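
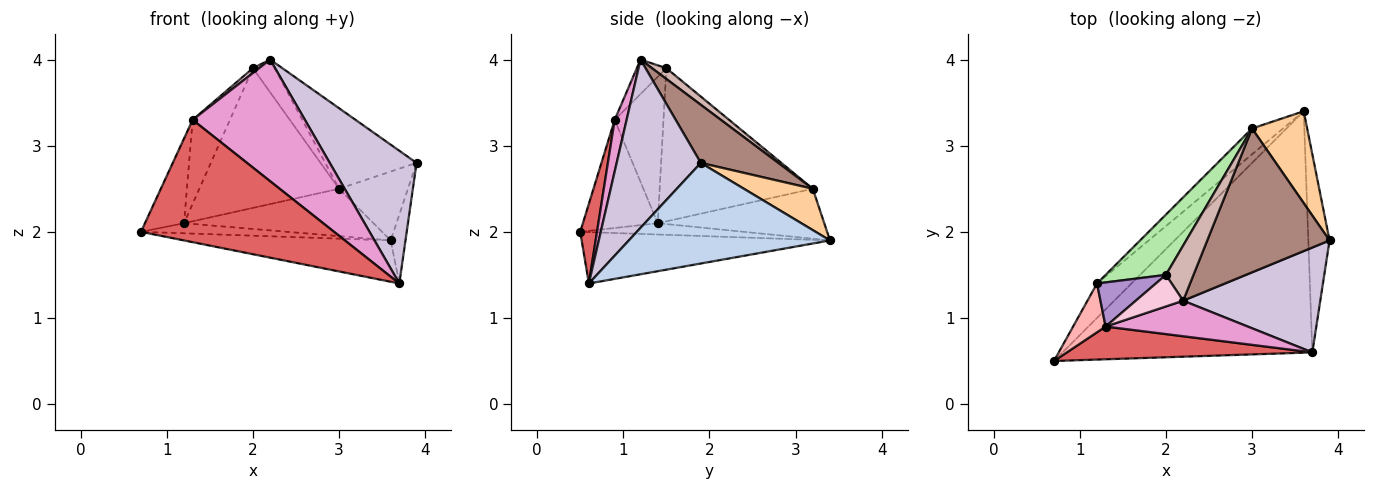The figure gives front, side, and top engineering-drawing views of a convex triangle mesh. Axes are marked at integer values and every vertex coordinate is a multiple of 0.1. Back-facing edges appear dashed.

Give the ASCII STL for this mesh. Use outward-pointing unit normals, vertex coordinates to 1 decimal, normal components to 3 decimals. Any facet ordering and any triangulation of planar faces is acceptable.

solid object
 facet normal -0.199 0.165 -0.966
  outer loop
   vertex 3.7 0.6 1.4
   vertex 0.7 0.5 2.0
   vertex 3.6 3.4 1.9
  endloop
 endfacet
 facet normal 0.976 0.072 -0.206
  outer loop
   vertex 3.7 0.6 1.4
   vertex 3.6 3.4 1.9
   vertex 3.9 1.9 2.8
  endloop
 endfacet
 facet normal -0.300 0.268 -0.915
  outer loop
   vertex 1.2 1.4 2.1
   vertex 3.6 3.4 1.9
   vertex 0.7 0.5 2.0
  endloop
 endfacet
 facet normal 0.514 0.514 0.686
  outer loop
   vertex 3.0 3.2 2.5
   vertex 3.9 1.9 2.8
   vertex 3.6 3.4 1.9
  endloop
 endfacet
 facet normal -0.611 0.695 -0.379
  outer loop
   vertex 3.0 3.2 2.5
   vertex 3.6 3.4 1.9
   vertex 1.2 1.4 2.1
  endloop
 endfacet
 facet normal -0.709 0.647 0.279
  outer loop
   vertex 3.0 3.2 2.5
   vertex 1.2 1.4 2.1
   vertex 2.0 1.5 3.9
  endloop
 endfacet
 facet normal 0.084 -0.963 0.258
  outer loop
   vertex 1.3 0.9 3.3
   vertex 0.7 0.5 2.0
   vertex 3.7 0.6 1.4
  endloop
 endfacet
 facet normal -0.857 0.447 0.258
  outer loop
   vertex 1.3 0.9 3.3
   vertex 1.2 1.4 2.1
   vertex 0.7 0.5 2.0
  endloop
 endfacet
 facet normal -0.757 0.579 0.304
  outer loop
   vertex 1.3 0.9 3.3
   vertex 2.0 1.5 3.9
   vertex 1.2 1.4 2.1
  endloop
 endfacet
 facet normal 0.605 -0.625 0.493
  outer loop
   vertex 2.2 1.2 4.0
   vertex 3.7 0.6 1.4
   vertex 3.9 1.9 2.8
  endloop
 endfacet
 facet normal 0.383 0.451 0.806
  outer loop
   vertex 2.2 1.2 4.0
   vertex 3.9 1.9 2.8
   vertex 3.0 3.2 2.5
  endloop
 endfacet
 facet normal 0.318 0.484 0.815
  outer loop
   vertex 2.2 1.2 4.0
   vertex 3.0 3.2 2.5
   vertex 2.0 1.5 3.9
  endloop
 endfacet
 facet normal 0.101 -0.955 0.279
  outer loop
   vertex 2.2 1.2 4.0
   vertex 1.3 0.9 3.3
   vertex 3.7 0.6 1.4
  endloop
 endfacet
 facet normal -0.584 -0.122 0.803
  outer loop
   vertex 2.2 1.2 4.0
   vertex 2.0 1.5 3.9
   vertex 1.3 0.9 3.3
  endloop
 endfacet
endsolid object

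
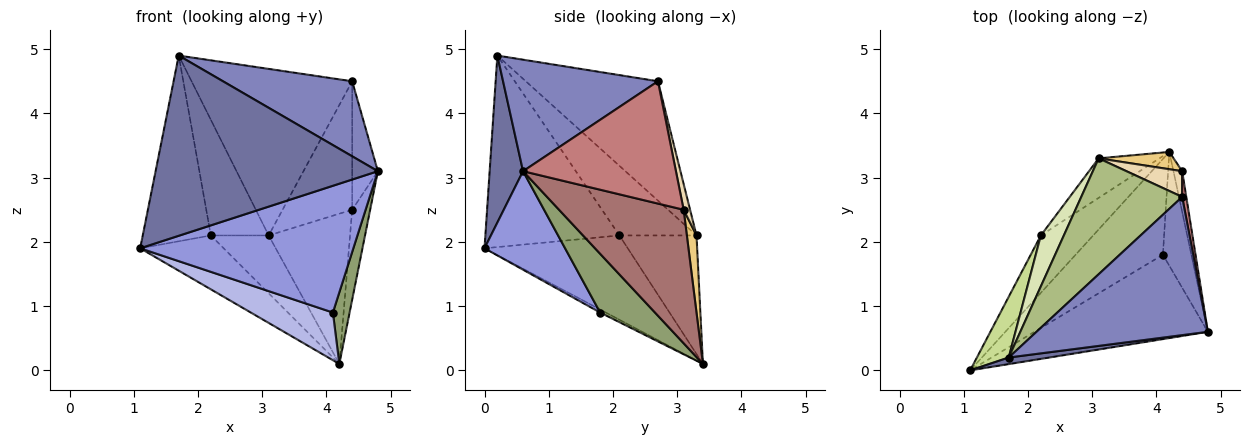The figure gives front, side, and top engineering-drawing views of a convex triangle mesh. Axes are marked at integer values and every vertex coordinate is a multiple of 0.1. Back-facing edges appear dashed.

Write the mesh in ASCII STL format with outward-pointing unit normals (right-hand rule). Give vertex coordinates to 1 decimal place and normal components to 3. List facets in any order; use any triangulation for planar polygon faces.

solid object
 facet normal 0.149 -0.988 0.036
  outer loop
   vertex 1.7 0.2 4.9
   vertex 1.1 0.0 1.9
   vertex 4.8 0.6 3.1
  endloop
 endfacet
 facet normal 0.496 -0.414 0.763
  outer loop
   vertex 4.4 2.7 4.5
   vertex 1.7 0.2 4.9
   vertex 4.8 0.6 3.1
  endloop
 endfacet
 facet normal 0.300 -0.794 -0.529
  outer loop
   vertex 4.1 1.8 0.9
   vertex 4.8 0.6 3.1
   vertex 1.1 0.0 1.9
  endloop
 endfacet
 facet normal -0.031 -0.445 -0.895
  outer loop
   vertex 4.1 1.8 0.9
   vertex 1.1 0.0 1.9
   vertex 4.2 3.4 0.1
  endloop
 endfacet
 facet normal 0.868 -0.264 -0.420
  outer loop
   vertex 4.1 1.8 0.9
   vertex 4.2 3.4 0.1
   vertex 4.8 0.6 3.1
  endloop
 endfacet
 facet normal -0.560 0.680 0.473
  outer loop
   vertex 3.1 3.3 2.1
   vertex 1.7 0.2 4.9
   vertex 4.4 2.7 4.5
  endloop
 endfacet
 facet normal -0.882 0.448 0.147
  outer loop
   vertex 2.2 2.1 2.1
   vertex 1.1 0.0 1.9
   vertex 1.7 0.2 4.9
  endloop
 endfacet
 facet normal -0.773 0.580 0.256
  outer loop
   vertex 2.2 2.1 2.1
   vertex 1.7 0.2 4.9
   vertex 3.1 3.3 2.1
  endloop
 endfacet
 facet normal -0.761 0.444 -0.473
  outer loop
   vertex 2.2 2.1 2.1
   vertex 4.2 3.4 0.1
   vertex 1.1 0.0 1.9
  endloop
 endfacet
 facet normal -0.740 0.555 -0.379
  outer loop
   vertex 2.2 2.1 2.1
   vertex 3.1 3.3 2.1
   vertex 4.2 3.4 0.1
  endloop
 endfacet
 facet normal 0.117 0.987 0.114
  outer loop
   vertex 4.4 3.1 2.5
   vertex 4.2 3.4 0.1
   vertex 3.1 3.3 2.1
  endloop
 endfacet
 facet normal 0.090 0.977 0.195
  outer loop
   vertex 4.4 3.1 2.5
   vertex 3.1 3.3 2.1
   vertex 4.4 2.7 4.5
  endloop
 endfacet
 facet normal 0.988 0.143 -0.064
  outer loop
   vertex 4.4 3.1 2.5
   vertex 4.8 0.6 3.1
   vertex 4.2 3.4 0.1
  endloop
 endfacet
 facet normal 0.986 0.166 0.033
  outer loop
   vertex 4.4 3.1 2.5
   vertex 4.4 2.7 4.5
   vertex 4.8 0.6 3.1
  endloop
 endfacet
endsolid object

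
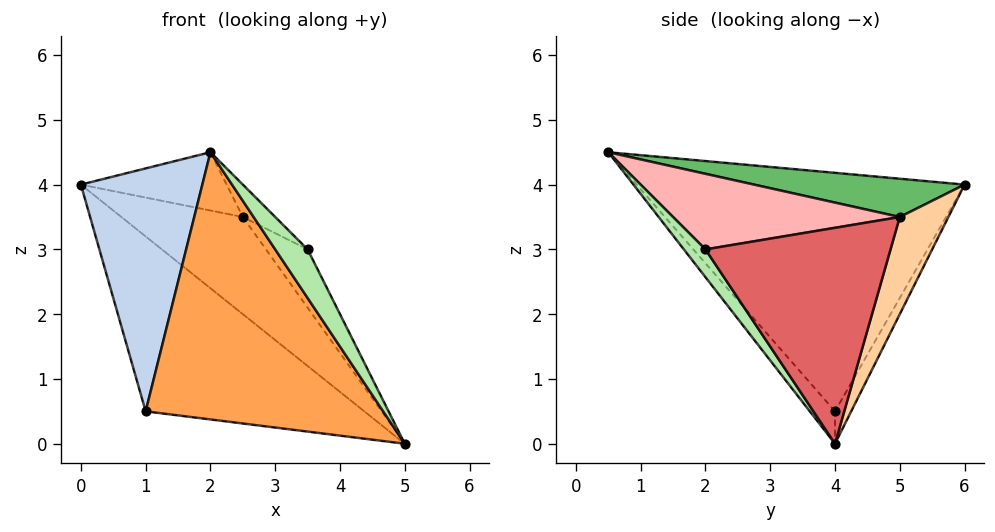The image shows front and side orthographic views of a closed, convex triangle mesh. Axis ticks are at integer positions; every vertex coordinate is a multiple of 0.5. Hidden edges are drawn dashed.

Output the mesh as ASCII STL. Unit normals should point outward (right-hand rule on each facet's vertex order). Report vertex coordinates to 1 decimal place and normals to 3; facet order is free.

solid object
 facet normal -0.064 0.859 -0.509
  outer loop
   vertex 1.0 4.0 0.5
   vertex 0.0 6.0 4.0
   vertex 5.0 4.0 0.0
  endloop
 endfacet
 facet normal -0.935 -0.346 -0.069
  outer loop
   vertex 1.0 4.0 0.5
   vertex 2.0 0.5 4.5
   vertex 0.0 6.0 4.0
  endloop
 endfacet
 facet normal -0.081 -0.760 -0.645
  outer loop
   vertex 1.0 4.0 0.5
   vertex 5.0 4.0 0.0
   vertex 2.0 0.5 4.5
  endloop
 endfacet
 facet normal 0.371 0.928 0.000
  outer loop
   vertex 2.5 5.0 3.5
   vertex 5.0 4.0 0.0
   vertex 0.0 6.0 4.0
  endloop
 endfacet
 facet normal 0.262 0.181 0.948
  outer loop
   vertex 2.5 5.0 3.5
   vertex 0.0 6.0 4.0
   vertex 2.0 0.5 4.5
  endloop
 endfacet
 facet normal 0.535 -0.802 -0.267
  outer loop
   vertex 3.5 2.0 3.0
   vertex 2.0 0.5 4.5
   vertex 5.0 4.0 0.0
  endloop
 endfacet
 facet normal 0.824 0.185 0.536
  outer loop
   vertex 3.5 2.0 3.0
   vertex 5.0 4.0 0.0
   vertex 2.5 5.0 3.5
  endloop
 endfacet
 facet normal 0.656 0.094 0.749
  outer loop
   vertex 3.5 2.0 3.0
   vertex 2.5 5.0 3.5
   vertex 2.0 0.5 4.5
  endloop
 endfacet
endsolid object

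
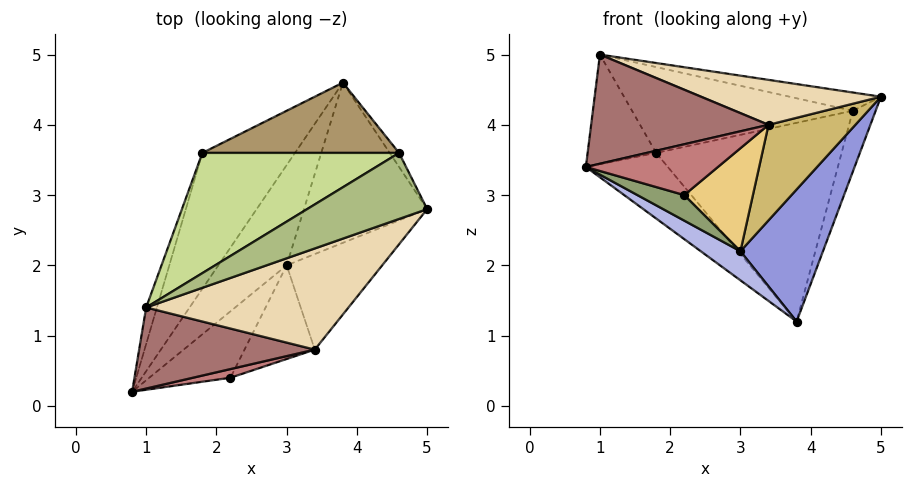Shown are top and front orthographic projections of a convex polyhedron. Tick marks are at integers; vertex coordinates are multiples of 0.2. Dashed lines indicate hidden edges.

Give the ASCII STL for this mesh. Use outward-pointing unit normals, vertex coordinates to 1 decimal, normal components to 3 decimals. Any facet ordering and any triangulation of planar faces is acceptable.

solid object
 facet normal -0.792 0.265 -0.550
  outer loop
   vertex 1.8 3.6 3.6
   vertex 3.8 4.6 1.2
   vertex 0.8 0.2 3.4
  endloop
 endfacet
 facet normal -0.953 0.286 -0.095
  outer loop
   vertex 1.8 3.6 3.6
   vertex 0.8 0.2 3.4
   vertex 1.0 1.4 5.0
  endloop
 endfacet
 facet normal 0.741 -0.427 -0.518
  outer loop
   vertex 3.0 2.0 2.2
   vertex 3.8 4.6 1.2
   vertex 5.0 2.8 4.4
  endloop
 endfacet
 facet normal -0.284 -0.267 -0.921
  outer loop
   vertex 3.0 2.0 2.2
   vertex 0.8 0.2 3.4
   vertex 3.8 4.6 1.2
  endloop
 endfacet
 facet normal -0.211 -0.351 -0.912
  outer loop
   vertex 3.0 2.0 2.2
   vertex 2.2 0.4 3.0
   vertex 0.8 0.2 3.4
  endloop
 endfacet
 facet normal 0.051 0.266 0.963
  outer loop
   vertex 4.6 3.6 4.2
   vertex 1.0 1.4 5.0
   vertex 5.0 2.8 4.4
  endloop
 endfacet
 facet normal -0.172 0.573 0.802
  outer loop
   vertex 4.6 3.6 4.2
   vertex 1.8 3.6 3.6
   vertex 1.0 1.4 5.0
  endloop
 endfacet
 facet normal 0.900 0.425 -0.098
  outer loop
   vertex 4.6 3.6 4.2
   vertex 5.0 2.8 4.4
   vertex 3.8 4.6 1.2
  endloop
 endfacet
 facet normal -0.071 0.940 0.332
  outer loop
   vertex 4.6 3.6 4.2
   vertex 3.8 4.6 1.2
   vertex 1.8 3.6 3.6
  endloop
 endfacet
 facet normal 0.728 -0.485 -0.485
  outer loop
   vertex 3.4 0.8 4.0
   vertex 3.0 2.0 2.2
   vertex 5.0 2.8 4.4
  endloop
 endfacet
 facet normal 0.628 -0.576 -0.523
  outer loop
   vertex 3.4 0.8 4.0
   vertex 2.2 0.4 3.0
   vertex 3.0 2.0 2.2
  endloop
 endfacet
 facet normal 0.269 -0.391 0.880
  outer loop
   vertex 3.4 0.8 4.0
   vertex 5.0 2.8 4.4
   vertex 1.0 1.4 5.0
  endloop
 endfacet
 facet normal 0.048 -0.802 0.596
  outer loop
   vertex 3.4 0.8 4.0
   vertex 1.0 1.4 5.0
   vertex 0.8 0.2 3.4
  endloop
 endfacet
 facet normal 0.185 -0.969 0.165
  outer loop
   vertex 3.4 0.8 4.0
   vertex 0.8 0.2 3.4
   vertex 2.2 0.4 3.0
  endloop
 endfacet
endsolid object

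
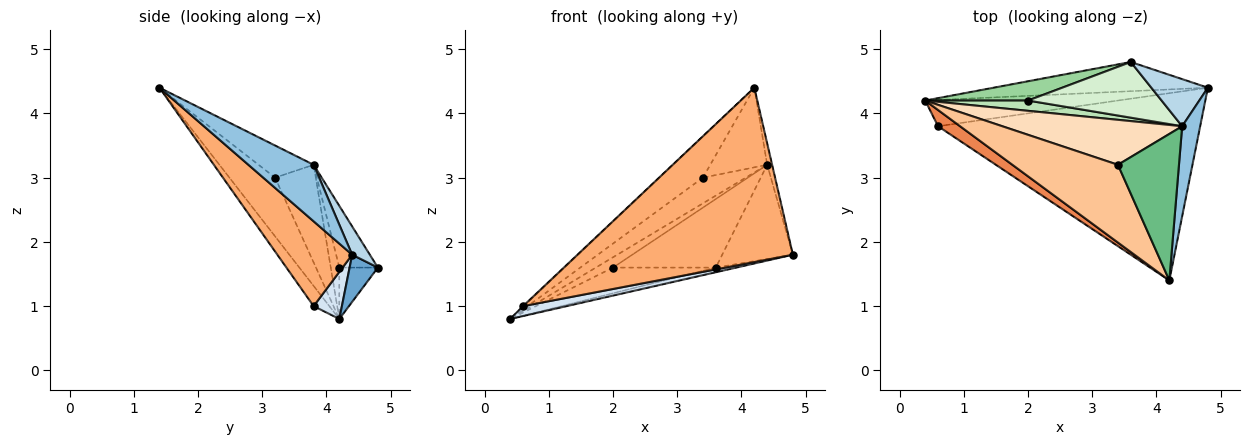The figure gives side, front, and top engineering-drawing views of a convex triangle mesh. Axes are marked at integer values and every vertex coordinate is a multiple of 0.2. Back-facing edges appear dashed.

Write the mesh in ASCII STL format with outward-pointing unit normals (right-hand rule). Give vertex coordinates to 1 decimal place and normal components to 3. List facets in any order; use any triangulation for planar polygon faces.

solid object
 facet normal 0.212 0.154 -0.965
  outer loop
   vertex 3.6 4.8 1.6
   vertex 4.8 4.4 1.8
   vertex 0.4 4.2 0.8
  endloop
 endfacet
 facet normal 0.950 0.072 0.302
  outer loop
   vertex 4.4 3.8 3.2
   vertex 4.2 1.4 4.4
   vertex 4.8 4.4 1.8
  endloop
 endfacet
 facet normal 0.218 0.873 0.436
  outer loop
   vertex 4.4 3.8 3.2
   vertex 4.8 4.4 1.8
   vertex 3.6 4.8 1.6
  endloop
 endfacet
 facet normal 0.223 -0.345 -0.912
  outer loop
   vertex 0.6 3.8 1.0
   vertex 0.4 4.2 0.8
   vertex 4.8 4.4 1.8
  endloop
 endfacet
 facet normal -0.675 0.031 0.737
  outer loop
   vertex 0.6 3.8 1.0
   vertex 4.2 1.4 4.4
   vertex 0.4 4.2 0.8
  endloop
 endfacet
 facet normal 0.230 -0.663 -0.712
  outer loop
   vertex 0.6 3.8 1.0
   vertex 4.8 4.4 1.8
   vertex 4.2 1.4 4.4
  endloop
 endfacet
 facet normal -0.441 0.421 0.793
  outer loop
   vertex 3.4 3.2 3.0
   vertex 0.4 4.2 0.8
   vertex 4.2 1.4 4.4
  endloop
 endfacet
 facet normal -0.426 0.449 0.785
  outer loop
   vertex 3.4 3.2 3.0
   vertex 4.4 3.8 3.2
   vertex 0.4 4.2 0.8
  endloop
 endfacet
 facet normal -0.420 0.434 0.797
  outer loop
   vertex 3.4 3.2 3.0
   vertex 4.2 1.4 4.4
   vertex 4.4 3.8 3.2
  endloop
 endfacet
 facet normal -0.287 0.766 0.575
  outer loop
   vertex 2.0 4.2 1.6
   vertex 3.6 4.8 1.6
   vertex 0.4 4.2 0.8
  endloop
 endfacet
 facet normal -0.333 0.667 0.667
  outer loop
   vertex 2.0 4.2 1.6
   vertex 0.4 4.2 0.8
   vertex 4.4 3.8 3.2
  endloop
 endfacet
 facet normal -0.279 0.745 0.605
  outer loop
   vertex 2.0 4.2 1.6
   vertex 4.4 3.8 3.2
   vertex 3.6 4.8 1.6
  endloop
 endfacet
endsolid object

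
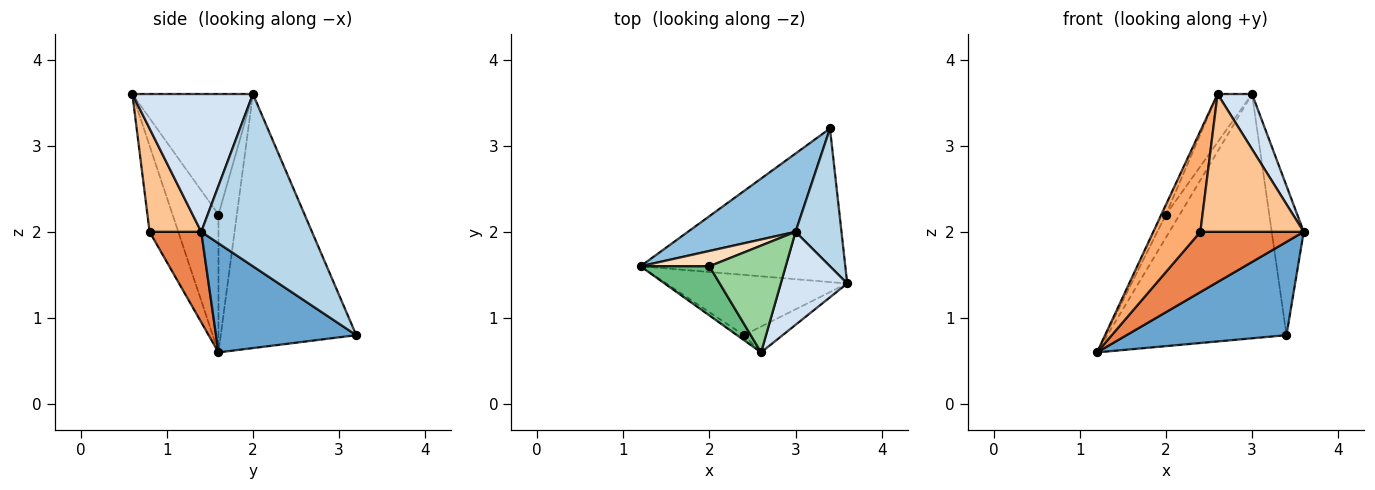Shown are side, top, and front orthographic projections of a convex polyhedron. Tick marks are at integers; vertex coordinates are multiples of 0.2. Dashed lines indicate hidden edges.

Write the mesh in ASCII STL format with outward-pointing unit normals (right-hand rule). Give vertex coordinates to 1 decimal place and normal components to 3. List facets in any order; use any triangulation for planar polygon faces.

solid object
 facet normal 0.414 -0.473 -0.778
  outer loop
   vertex 3.4 3.2 0.8
   vertex 3.6 1.4 2.0
   vertex 1.2 1.6 0.6
  endloop
 endfacet
 facet normal -0.584 0.773 0.248
  outer loop
   vertex 3.0 2.0 3.6
   vertex 3.4 3.2 0.8
   vertex 1.2 1.6 0.6
  endloop
 endfacet
 facet normal 0.931 0.269 0.248
  outer loop
   vertex 3.0 2.0 3.6
   vertex 3.6 1.4 2.0
   vertex 3.4 3.2 0.8
  endloop
 endfacet
 facet normal 0.872 -0.249 0.421
  outer loop
   vertex 2.6 0.6 3.6
   vertex 3.6 1.4 2.0
   vertex 3.0 2.0 3.6
  endloop
 endfacet
 facet normal 0.333 -0.667 -0.667
  outer loop
   vertex 2.4 0.8 2.0
   vertex 1.2 1.6 0.6
   vertex 3.6 1.4 2.0
  endloop
 endfacet
 facet normal -0.520 -0.853 -0.042
  outer loop
   vertex 2.4 0.8 2.0
   vertex 2.6 0.6 3.6
   vertex 1.2 1.6 0.6
  endloop
 endfacet
 facet normal 0.441 -0.882 -0.165
  outer loop
   vertex 2.4 0.8 2.0
   vertex 3.6 1.4 2.0
   vertex 2.6 0.6 3.6
  endloop
 endfacet
 facet normal -0.743 0.557 0.371
  outer loop
   vertex 2.0 1.6 2.2
   vertex 3.0 2.0 3.6
   vertex 1.2 1.6 0.6
  endloop
 endfacet
 facet normal -0.891 0.089 0.445
  outer loop
   vertex 2.0 1.6 2.2
   vertex 1.2 1.6 0.6
   vertex 2.6 0.6 3.6
  endloop
 endfacet
 facet normal -0.821 0.235 0.520
  outer loop
   vertex 2.0 1.6 2.2
   vertex 2.6 0.6 3.6
   vertex 3.0 2.0 3.6
  endloop
 endfacet
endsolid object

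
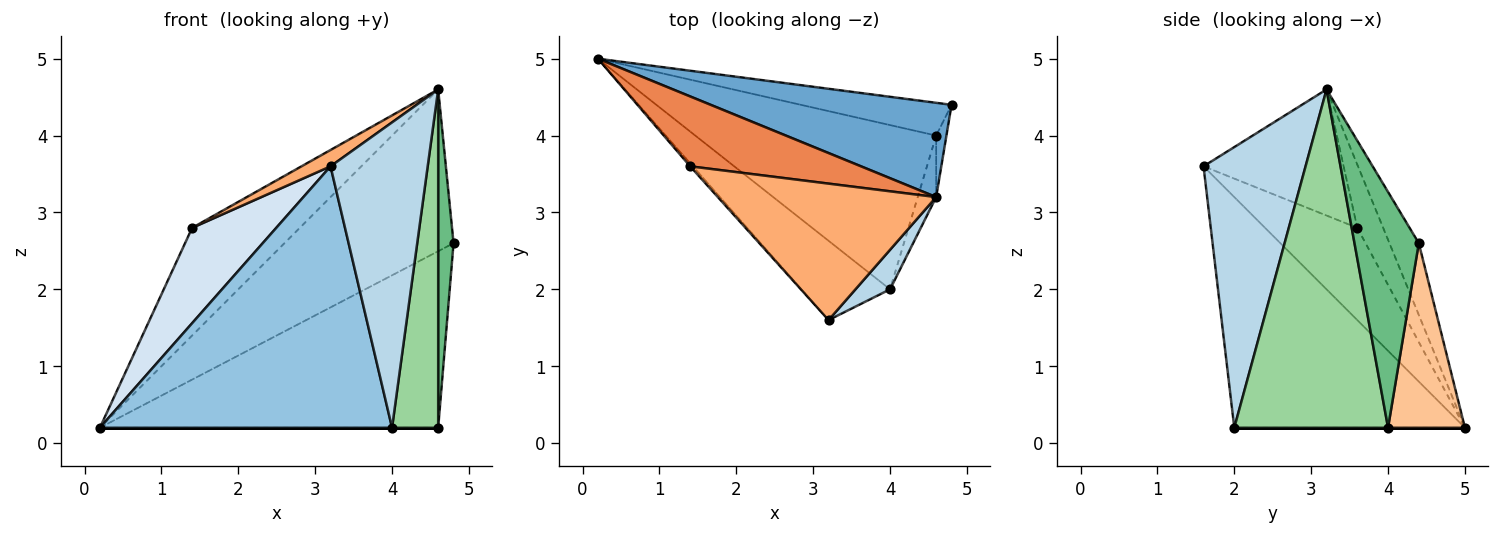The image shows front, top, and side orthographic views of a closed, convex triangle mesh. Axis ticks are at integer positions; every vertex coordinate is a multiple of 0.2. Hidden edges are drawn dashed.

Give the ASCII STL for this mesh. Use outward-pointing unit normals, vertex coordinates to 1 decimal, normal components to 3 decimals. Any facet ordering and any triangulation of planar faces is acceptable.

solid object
 facet normal -0.148 0.854 0.498
  outer loop
   vertex 4.6 3.2 4.6
   vertex 4.8 4.4 2.6
   vertex 0.2 5.0 0.2
  endloop
 endfacet
 facet normal -0.603 -0.764 -0.232
  outer loop
   vertex 4.0 2.0 0.2
   vertex 3.2 1.6 3.6
   vertex 0.2 5.0 0.2
  endloop
 endfacet
 facet normal 0.721 -0.687 0.089
  outer loop
   vertex 4.0 2.0 0.2
   vertex 4.6 3.2 4.6
   vertex 3.2 1.6 3.6
  endloop
 endfacet
 facet normal -0.739 -0.674 -0.022
  outer loop
   vertex 1.4 3.6 2.8
   vertex 0.2 5.0 0.2
   vertex 3.2 1.6 3.6
  endloop
 endfacet
 facet normal -0.198 0.822 0.534
  outer loop
   vertex 1.4 3.6 2.8
   vertex 4.6 3.2 4.6
   vertex 0.2 5.0 0.2
  endloop
 endfacet
 facet normal -0.497 -0.103 0.861
  outer loop
   vertex 1.4 3.6 2.8
   vertex 3.2 1.6 3.6
   vertex 4.6 3.2 4.6
  endloop
 endfacet
 facet normal 0.218 0.960 -0.178
  outer loop
   vertex 4.6 4.0 0.2
   vertex 0.2 5.0 0.2
   vertex 4.8 4.4 2.6
  endloop
 endfacet
 facet normal 0.000 0.000 -1.000
  outer loop
   vertex 4.6 4.0 0.2
   vertex 4.0 2.0 0.2
   vertex 0.2 5.0 0.2
  endloop
 endfacet
 facet normal 0.972 -0.232 -0.042
  outer loop
   vertex 4.6 4.0 0.2
   vertex 4.8 4.4 2.6
   vertex 4.6 3.2 4.6
  endloop
 endfacet
 facet normal 0.957 -0.287 -0.052
  outer loop
   vertex 4.6 4.0 0.2
   vertex 4.6 3.2 4.6
   vertex 4.0 2.0 0.2
  endloop
 endfacet
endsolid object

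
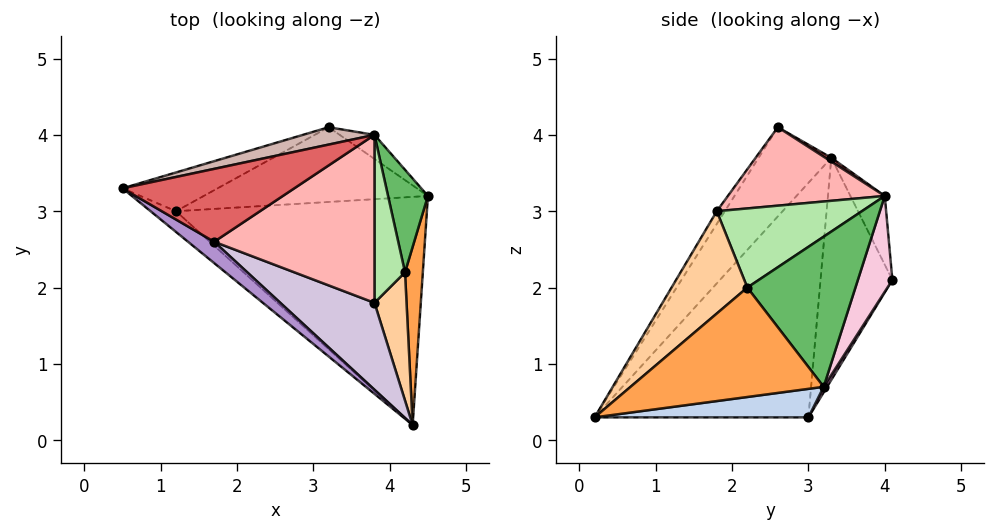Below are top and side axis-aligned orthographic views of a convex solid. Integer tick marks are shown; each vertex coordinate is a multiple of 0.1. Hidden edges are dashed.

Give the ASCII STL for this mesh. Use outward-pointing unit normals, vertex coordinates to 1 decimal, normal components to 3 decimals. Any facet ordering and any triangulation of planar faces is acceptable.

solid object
 facet normal -0.669 -0.740 -0.072
  outer loop
   vertex 1.2 3.0 0.3
   vertex 4.3 0.2 0.3
   vertex 0.5 3.3 3.7
  endloop
 endfacet
 facet normal 0.112 0.124 -0.986
  outer loop
   vertex 1.2 3.0 0.3
   vertex 4.5 3.2 0.7
   vertex 4.3 0.2 0.3
  endloop
 endfacet
 facet normal 0.983 -0.087 0.160
  outer loop
   vertex 4.2 2.2 2.0
   vertex 4.3 0.2 0.3
   vertex 4.5 3.2 0.7
  endloop
 endfacet
 facet normal 0.935 -0.202 0.293
  outer loop
   vertex 4.2 2.2 2.0
   vertex 3.8 1.8 3.0
   vertex 4.3 0.2 0.3
  endloop
 endfacet
 facet normal 0.966 0.044 0.256
  outer loop
   vertex 4.2 2.2 2.0
   vertex 4.5 3.2 0.7
   vertex 3.8 4.0 3.2
  endloop
 endfacet
 facet normal 0.932 -0.033 0.360
  outer loop
   vertex 4.2 2.2 2.0
   vertex 3.8 4.0 3.2
   vertex 3.8 1.8 3.0
  endloop
 endfacet
 facet normal 0.019 0.520 0.854
  outer loop
   vertex 1.7 2.6 4.1
   vertex 3.8 4.0 3.2
   vertex 0.5 3.3 3.7
  endloop
 endfacet
 facet normal 0.438 -0.081 0.895
  outer loop
   vertex 1.7 2.6 4.1
   vertex 3.8 1.8 3.0
   vertex 3.8 4.0 3.2
  endloop
 endfacet
 facet normal -0.536 -0.829 0.157
  outer loop
   vertex 1.7 2.6 4.1
   vertex 0.5 3.3 3.7
   vertex 4.3 0.2 0.3
  endloop
 endfacet
 facet normal -0.067 -0.864 0.499
  outer loop
   vertex 1.7 2.6 4.1
   vertex 4.3 0.2 0.3
   vertex 3.8 1.8 3.0
  endloop
 endfacet
 facet normal -0.364 0.918 -0.156
  outer loop
   vertex 3.2 4.1 2.1
   vertex 1.2 3.0 0.3
   vertex 0.5 3.3 3.7
  endloop
 endfacet
 facet normal -0.177 0.967 0.184
  outer loop
   vertex 3.2 4.1 2.1
   vertex 0.5 3.3 3.7
   vertex 3.8 4.0 3.2
  endloop
 endfacet
 facet normal 0.013 0.847 -0.532
  outer loop
   vertex 3.2 4.1 2.1
   vertex 4.5 3.2 0.7
   vertex 1.2 3.0 0.3
  endloop
 endfacet
 facet normal 0.440 0.884 -0.160
  outer loop
   vertex 3.2 4.1 2.1
   vertex 3.8 4.0 3.2
   vertex 4.5 3.2 0.7
  endloop
 endfacet
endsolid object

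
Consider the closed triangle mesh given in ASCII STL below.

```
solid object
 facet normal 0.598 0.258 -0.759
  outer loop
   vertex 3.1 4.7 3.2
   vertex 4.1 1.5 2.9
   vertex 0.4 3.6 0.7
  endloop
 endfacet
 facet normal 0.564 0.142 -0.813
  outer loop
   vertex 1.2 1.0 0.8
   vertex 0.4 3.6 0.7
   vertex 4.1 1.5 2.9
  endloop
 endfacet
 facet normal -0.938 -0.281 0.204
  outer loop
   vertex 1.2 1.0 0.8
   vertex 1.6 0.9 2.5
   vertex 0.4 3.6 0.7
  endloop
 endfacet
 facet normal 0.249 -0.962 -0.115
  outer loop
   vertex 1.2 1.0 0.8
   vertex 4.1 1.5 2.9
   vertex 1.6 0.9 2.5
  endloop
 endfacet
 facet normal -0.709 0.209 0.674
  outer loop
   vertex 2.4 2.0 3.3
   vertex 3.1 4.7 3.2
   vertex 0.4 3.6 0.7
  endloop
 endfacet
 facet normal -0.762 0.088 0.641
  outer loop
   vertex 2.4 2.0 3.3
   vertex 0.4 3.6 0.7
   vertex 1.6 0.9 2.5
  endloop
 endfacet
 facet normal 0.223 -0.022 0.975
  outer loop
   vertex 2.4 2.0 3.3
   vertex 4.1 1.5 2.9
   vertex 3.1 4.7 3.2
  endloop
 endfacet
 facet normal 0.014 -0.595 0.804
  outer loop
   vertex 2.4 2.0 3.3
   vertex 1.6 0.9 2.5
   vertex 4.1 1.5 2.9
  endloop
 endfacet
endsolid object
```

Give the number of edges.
12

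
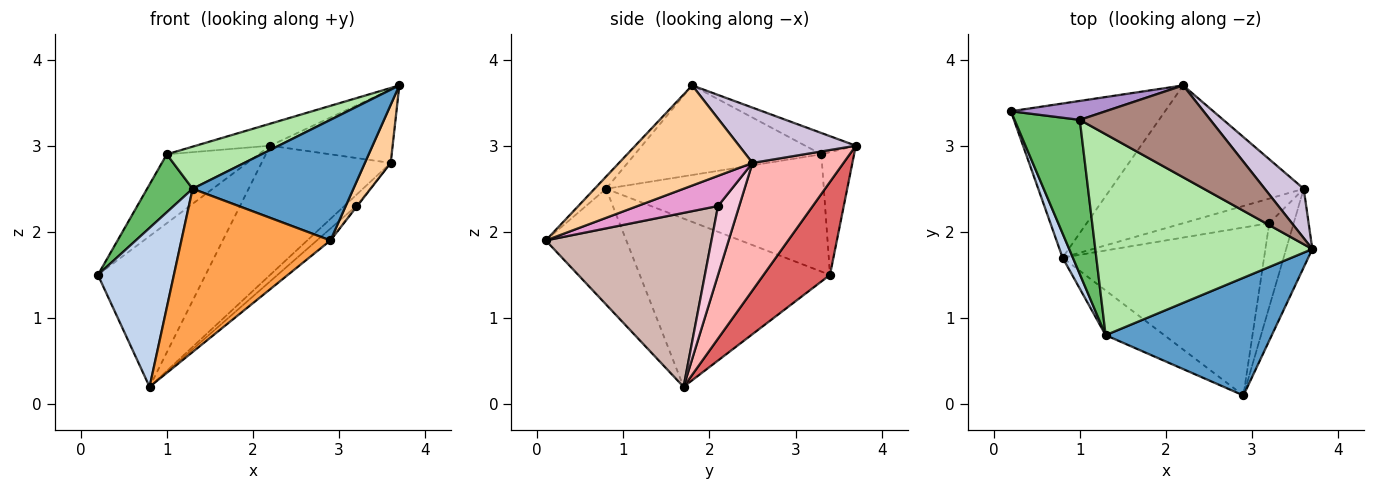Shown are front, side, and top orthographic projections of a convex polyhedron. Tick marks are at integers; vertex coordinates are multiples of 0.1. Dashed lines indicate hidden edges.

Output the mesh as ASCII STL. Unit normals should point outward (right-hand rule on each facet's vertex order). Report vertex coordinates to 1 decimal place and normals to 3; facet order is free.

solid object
 facet normal -0.051 -0.715 0.698
  outer loop
   vertex 1.3 0.8 2.5
   vertex 2.9 0.1 1.9
   vertex 3.7 1.8 3.7
  endloop
 endfacet
 facet normal -0.927 -0.370 0.057
  outer loop
   vertex 1.3 0.8 2.5
   vertex 0.2 3.4 1.5
   vertex 0.8 1.7 0.2
  endloop
 endfacet
 facet normal -0.462 -0.855 -0.234
  outer loop
   vertex 1.3 0.8 2.5
   vertex 0.8 1.7 0.2
   vertex 2.9 0.1 1.9
  endloop
 endfacet
 facet normal 0.951 -0.184 -0.249
  outer loop
   vertex 3.6 2.5 2.8
   vertex 3.7 1.8 3.7
   vertex 2.9 0.1 1.9
  endloop
 endfacet
 facet normal -0.860 -0.180 0.478
  outer loop
   vertex 1.0 3.3 2.9
   vertex 0.2 3.4 1.5
   vertex 1.3 0.8 2.5
  endloop
 endfacet
 facet normal -0.375 -0.190 0.908
  outer loop
   vertex 1.0 3.3 2.9
   vertex 1.3 0.8 2.5
   vertex 3.7 1.8 3.7
  endloop
 endfacet
 facet normal 0.396 0.642 -0.657
  outer loop
   vertex 2.2 3.7 3.0
   vertex 0.8 1.7 0.2
   vertex 0.2 3.4 1.5
  endloop
 endfacet
 facet normal 0.434 0.616 -0.657
  outer loop
   vertex 2.2 3.7 3.0
   vertex 3.6 2.5 2.8
   vertex 0.8 1.7 0.2
  endloop
 endfacet
 facet normal -0.325 0.912 0.251
  outer loop
   vertex 2.2 3.7 3.0
   vertex 0.2 3.4 1.5
   vertex 1.0 3.3 2.9
  endloop
 endfacet
 facet normal 0.620 0.651 0.437
  outer loop
   vertex 2.2 3.7 3.0
   vertex 3.7 1.8 3.7
   vertex 3.6 2.5 2.8
  endloop
 endfacet
 facet normal -0.157 0.230 0.960
  outer loop
   vertex 2.2 3.7 3.0
   vertex 1.0 3.3 2.9
   vertex 3.7 1.8 3.7
  endloop
 endfacet
 facet normal 0.653 0.053 -0.756
  outer loop
   vertex 3.2 2.1 2.3
   vertex 2.9 0.1 1.9
   vertex 0.8 1.7 0.2
  endloop
 endfacet
 facet normal 0.777 0.009 -0.629
  outer loop
   vertex 3.2 2.1 2.3
   vertex 3.6 2.5 2.8
   vertex 2.9 0.1 1.9
  endloop
 endfacet
 facet normal 0.589 0.332 -0.737
  outer loop
   vertex 3.2 2.1 2.3
   vertex 0.8 1.7 0.2
   vertex 3.6 2.5 2.8
  endloop
 endfacet
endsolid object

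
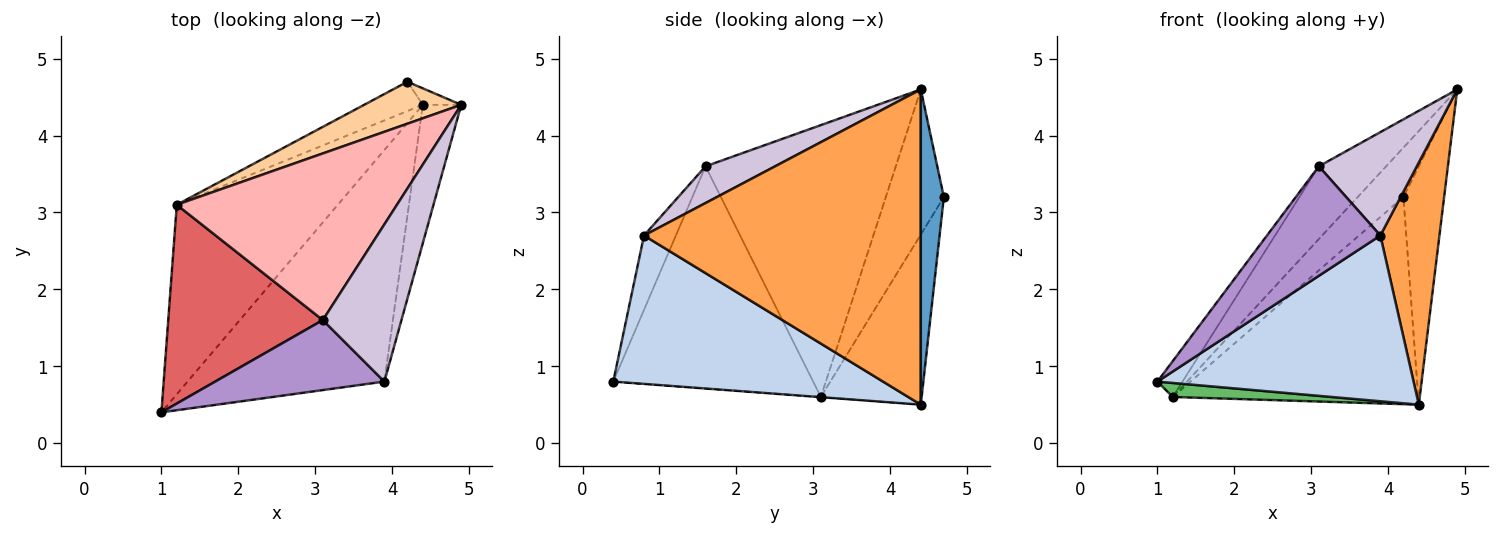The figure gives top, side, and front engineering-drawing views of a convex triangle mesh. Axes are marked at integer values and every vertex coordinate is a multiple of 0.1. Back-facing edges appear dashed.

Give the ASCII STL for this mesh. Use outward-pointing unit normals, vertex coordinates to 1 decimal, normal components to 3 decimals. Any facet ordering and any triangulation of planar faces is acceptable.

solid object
 facet normal 0.492 0.868 -0.060
  outer loop
   vertex 4.4 4.4 0.5
   vertex 4.2 4.7 3.2
   vertex 4.9 4.4 4.6
  endloop
 endfacet
 facet normal 0.523 -0.496 -0.693
  outer loop
   vertex 3.9 0.8 2.7
   vertex 1.0 0.4 0.8
   vertex 4.4 4.4 0.5
  endloop
 endfacet
 facet normal 0.971 -0.207 -0.118
  outer loop
   vertex 3.9 0.8 2.7
   vertex 4.4 4.4 0.5
   vertex 4.9 4.4 4.6
  endloop
 endfacet
 facet normal -0.695 0.548 0.465
  outer loop
   vertex 1.2 3.1 0.6
   vertex 4.9 4.4 4.6
   vertex 4.2 4.7 3.2
  endloop
 endfacet
 facet normal -0.001 -0.074 -0.997
  outer loop
   vertex 1.2 3.1 0.6
   vertex 4.4 4.4 0.5
   vertex 1.0 0.4 0.8
  endloop
 endfacet
 facet normal -0.377 0.917 -0.130
  outer loop
   vertex 1.2 3.1 0.6
   vertex 4.2 4.7 3.2
   vertex 4.4 4.4 0.5
  endloop
 endfacet
 facet normal -0.816 0.103 0.568
  outer loop
   vertex 3.1 1.6 3.6
   vertex 1.2 3.1 0.6
   vertex 1.0 0.4 0.8
  endloop
 endfacet
 facet normal -0.749 0.265 0.607
  outer loop
   vertex 3.1 1.6 3.6
   vertex 4.9 4.4 4.6
   vertex 1.2 3.1 0.6
  endloop
 endfacet
 facet normal -0.230 -0.820 0.524
  outer loop
   vertex 3.1 1.6 3.6
   vertex 1.0 0.4 0.8
   vertex 3.9 0.8 2.7
  endloop
 endfacet
 facet normal 0.364 -0.512 0.778
  outer loop
   vertex 3.1 1.6 3.6
   vertex 3.9 0.8 2.7
   vertex 4.9 4.4 4.6
  endloop
 endfacet
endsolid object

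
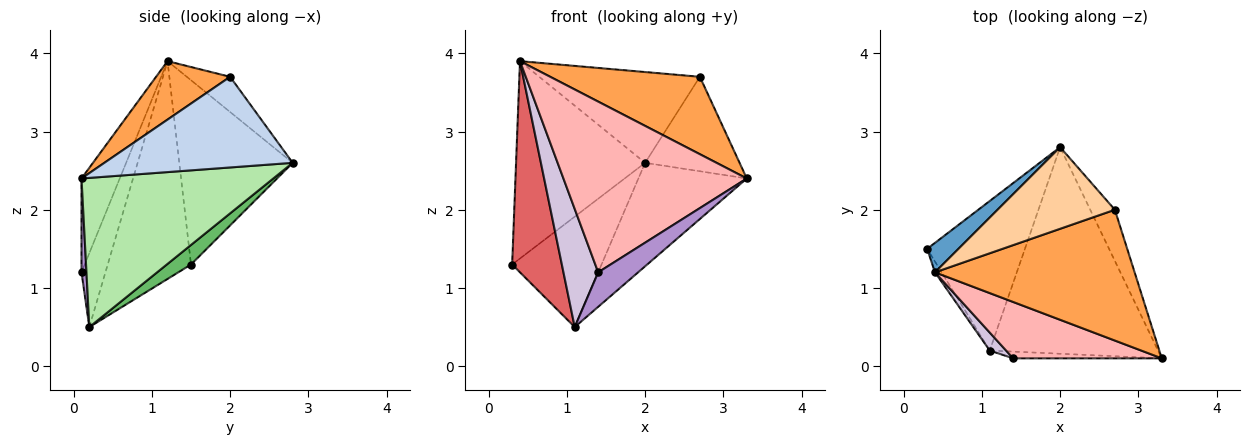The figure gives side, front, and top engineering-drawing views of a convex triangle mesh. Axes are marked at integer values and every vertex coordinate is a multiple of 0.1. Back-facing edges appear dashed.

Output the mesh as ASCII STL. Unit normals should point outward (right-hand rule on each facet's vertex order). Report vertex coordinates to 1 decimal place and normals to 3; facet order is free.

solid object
 facet normal -0.656 0.746 0.111
  outer loop
   vertex 0.4 1.2 3.9
   vertex 2.0 2.8 2.6
   vertex 0.3 1.5 1.3
  endloop
 endfacet
 facet normal 0.869 0.436 -0.236
  outer loop
   vertex 2.7 2.0 3.7
   vertex 3.3 0.1 2.4
   vertex 2.0 2.8 2.6
  endloop
 endfacet
 facet normal 0.244 -0.494 0.835
  outer loop
   vertex 2.7 2.0 3.7
   vertex 0.4 1.2 3.9
   vertex 3.3 0.1 2.4
  endloop
 endfacet
 facet normal -0.197 0.729 0.655
  outer loop
   vertex 2.7 2.0 3.7
   vertex 2.0 2.8 2.6
   vertex 0.4 1.2 3.9
  endloop
 endfacet
 facet normal 0.159 0.587 -0.794
  outer loop
   vertex 1.1 0.2 0.5
   vertex 0.3 1.5 1.3
   vertex 2.0 2.8 2.6
  endloop
 endfacet
 facet normal 0.621 0.351 -0.701
  outer loop
   vertex 1.1 0.2 0.5
   vertex 2.0 2.8 2.6
   vertex 3.3 0.1 2.4
  endloop
 endfacet
 facet normal -0.858 -0.512 -0.026
  outer loop
   vertex 1.1 0.2 0.5
   vertex 0.4 1.2 3.9
   vertex 0.3 1.5 1.3
  endloop
 endfacet
 facet normal -0.194 -0.931 0.308
  outer loop
   vertex 1.4 0.1 1.2
   vertex 3.3 0.1 2.4
   vertex 0.4 1.2 3.9
  endloop
 endfacet
 facet normal 0.121 -0.974 -0.191
  outer loop
   vertex 1.4 0.1 1.2
   vertex 1.1 0.2 0.5
   vertex 3.3 0.1 2.4
  endloop
 endfacet
 facet normal -0.563 -0.817 0.124
  outer loop
   vertex 1.4 0.1 1.2
   vertex 0.4 1.2 3.9
   vertex 1.1 0.2 0.5
  endloop
 endfacet
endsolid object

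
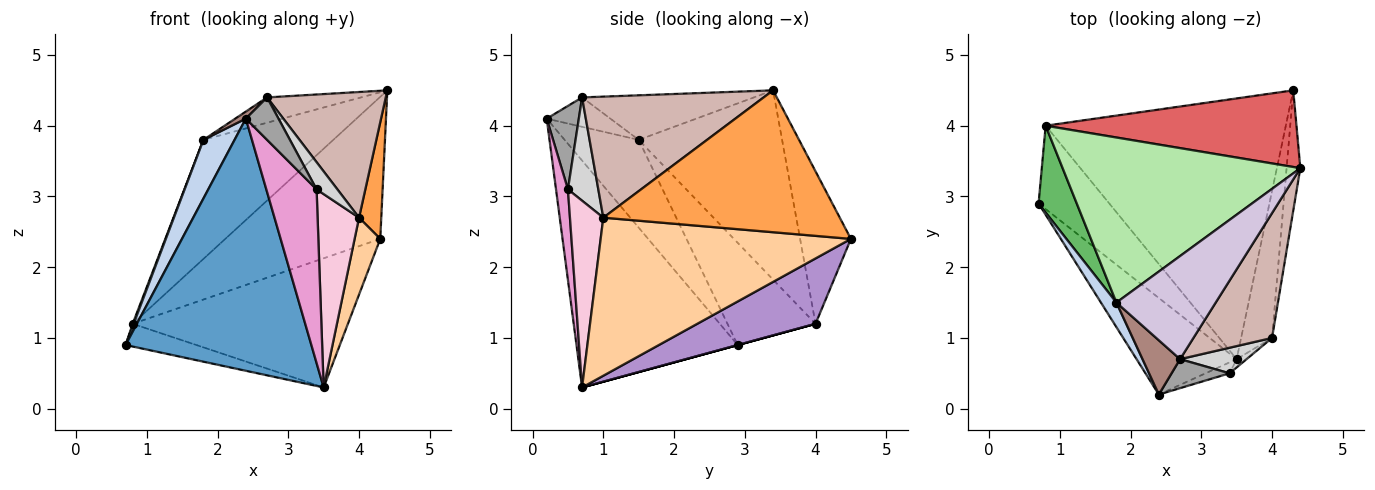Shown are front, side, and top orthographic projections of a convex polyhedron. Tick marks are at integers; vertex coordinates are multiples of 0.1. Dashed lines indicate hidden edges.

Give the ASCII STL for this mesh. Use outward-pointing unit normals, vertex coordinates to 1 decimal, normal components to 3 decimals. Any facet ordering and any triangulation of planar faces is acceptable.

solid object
 facet normal -0.630 -0.726 -0.278
  outer loop
   vertex 3.5 0.7 0.3
   vertex 2.4 0.2 4.1
   vertex 0.7 2.9 0.9
  endloop
 endfacet
 facet normal -0.910 -0.383 0.160
  outer loop
   vertex 1.8 1.5 3.8
   vertex 0.7 2.9 0.9
   vertex 2.4 0.2 4.1
  endloop
 endfacet
 facet normal 0.991 -0.093 -0.096
  outer loop
   vertex 4.0 1.0 2.7
   vertex 4.3 4.5 2.4
   vertex 4.4 3.4 4.5
  endloop
 endfacet
 facet normal 0.976 -0.100 -0.191
  outer loop
   vertex 4.0 1.0 2.7
   vertex 3.5 0.7 0.3
   vertex 4.3 4.5 2.4
  endloop
 endfacet
 facet normal -0.937 -0.010 0.350
  outer loop
   vertex 0.8 4.0 1.2
   vertex 0.7 2.9 0.9
   vertex 1.8 1.5 3.8
  endloop
 endfacet
 facet normal -0.543 0.491 0.681
  outer loop
   vertex 0.8 4.0 1.2
   vertex 1.8 1.5 3.8
   vertex 4.4 3.4 4.5
  endloop
 endfacet
 facet normal -0.277 0.846 0.456
  outer loop
   vertex 0.8 4.0 1.2
   vertex 4.4 3.4 4.5
   vertex 4.3 4.5 2.4
  endloop
 endfacet
 facet normal 0.000 0.263 -0.965
  outer loop
   vertex 0.8 4.0 1.2
   vertex 3.5 0.7 0.3
   vertex 0.7 2.9 0.9
  endloop
 endfacet
 facet normal 0.237 0.431 -0.871
  outer loop
   vertex 0.8 4.0 1.2
   vertex 4.3 4.5 2.4
   vertex 3.5 0.7 0.3
  endloop
 endfacet
 facet normal -0.399 0.218 0.890
  outer loop
   vertex 2.7 0.7 4.4
   vertex 4.4 3.4 4.5
   vertex 1.8 1.5 3.8
  endloop
 endfacet
 facet normal -0.613 -0.102 0.783
  outer loop
   vertex 2.7 0.7 4.4
   vertex 1.8 1.5 3.8
   vertex 2.4 0.2 4.1
  endloop
 endfacet
 facet normal 0.735 -0.481 0.478
  outer loop
   vertex 2.7 0.7 4.4
   vertex 4.0 1.0 2.7
   vertex 4.4 3.4 4.5
  endloop
 endfacet
 facet normal 0.230 -0.971 -0.061
  outer loop
   vertex 3.4 0.5 3.1
   vertex 2.4 0.2 4.1
   vertex 3.5 0.7 0.3
  endloop
 endfacet
 facet normal 0.627 -0.779 -0.033
  outer loop
   vertex 3.4 0.5 3.1
   vertex 3.5 0.7 0.3
   vertex 4.0 1.0 2.7
  endloop
 endfacet
 facet normal 0.630 -0.641 0.438
  outer loop
   vertex 3.4 0.5 3.1
   vertex 2.7 0.7 4.4
   vertex 2.4 0.2 4.1
  endloop
 endfacet
 facet normal 0.729 -0.499 0.469
  outer loop
   vertex 3.4 0.5 3.1
   vertex 4.0 1.0 2.7
   vertex 2.7 0.7 4.4
  endloop
 endfacet
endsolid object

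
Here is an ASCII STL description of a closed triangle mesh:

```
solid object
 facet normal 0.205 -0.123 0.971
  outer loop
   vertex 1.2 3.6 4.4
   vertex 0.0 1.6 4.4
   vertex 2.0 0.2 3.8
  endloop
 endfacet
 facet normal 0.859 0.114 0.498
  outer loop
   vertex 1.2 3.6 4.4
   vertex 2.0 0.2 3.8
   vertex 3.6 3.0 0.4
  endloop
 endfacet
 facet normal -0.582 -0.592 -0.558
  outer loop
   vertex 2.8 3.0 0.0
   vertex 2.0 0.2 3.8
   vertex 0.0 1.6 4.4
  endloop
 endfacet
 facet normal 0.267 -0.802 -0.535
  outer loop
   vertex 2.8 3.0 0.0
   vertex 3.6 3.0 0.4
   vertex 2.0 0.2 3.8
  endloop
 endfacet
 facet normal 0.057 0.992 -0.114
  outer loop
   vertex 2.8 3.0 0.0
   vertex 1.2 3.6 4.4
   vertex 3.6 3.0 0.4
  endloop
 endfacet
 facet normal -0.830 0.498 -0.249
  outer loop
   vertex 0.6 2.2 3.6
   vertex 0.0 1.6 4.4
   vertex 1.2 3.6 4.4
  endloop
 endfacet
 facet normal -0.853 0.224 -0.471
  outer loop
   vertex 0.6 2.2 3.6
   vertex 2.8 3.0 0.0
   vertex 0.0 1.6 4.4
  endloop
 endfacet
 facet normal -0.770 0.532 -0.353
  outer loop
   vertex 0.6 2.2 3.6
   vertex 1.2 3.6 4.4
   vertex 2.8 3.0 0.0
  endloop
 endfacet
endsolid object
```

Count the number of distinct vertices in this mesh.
6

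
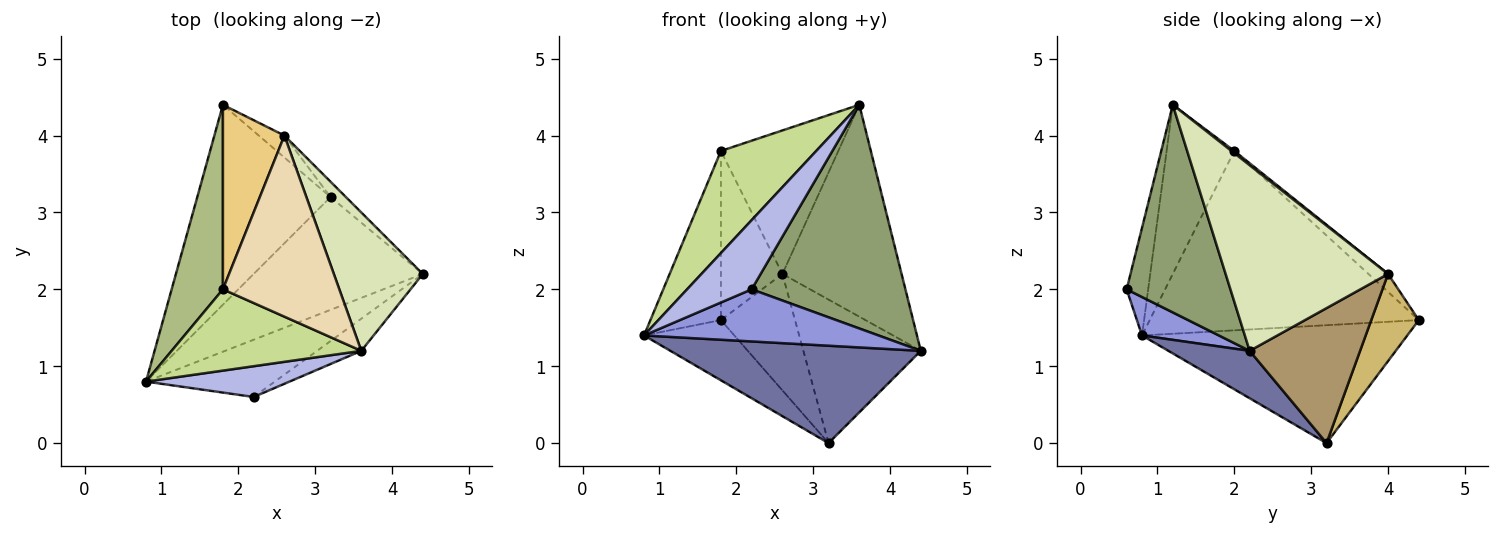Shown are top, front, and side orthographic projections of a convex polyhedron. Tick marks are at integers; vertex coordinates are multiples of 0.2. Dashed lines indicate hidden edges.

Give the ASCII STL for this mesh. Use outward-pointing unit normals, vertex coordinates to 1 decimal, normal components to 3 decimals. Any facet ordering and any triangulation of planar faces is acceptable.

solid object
 facet normal 0.208 -0.639 -0.740
  outer loop
   vertex 3.2 3.2 0.0
   vertex 4.4 2.2 1.2
   vertex 0.8 0.8 1.4
  endloop
 endfacet
 facet normal -0.646 0.220 -0.731
  outer loop
   vertex 3.2 3.2 0.0
   vertex 0.8 0.8 1.4
   vertex 1.8 4.4 1.6
  endloop
 endfacet
 facet normal 0.216 -0.657 -0.722
  outer loop
   vertex 2.2 0.6 2.0
   vertex 0.8 0.8 1.4
   vertex 4.4 2.2 1.2
  endloop
 endfacet
 facet normal -0.291 -0.874 0.389
  outer loop
   vertex 2.2 0.6 2.0
   vertex 3.6 1.2 4.4
   vertex 0.8 0.8 1.4
  endloop
 endfacet
 facet normal 0.556 -0.823 -0.118
  outer loop
   vertex 2.2 0.6 2.0
   vertex 4.4 2.2 1.2
   vertex 3.6 1.2 4.4
  endloop
 endfacet
 facet normal -0.932 0.244 0.266
  outer loop
   vertex 1.8 2.0 3.8
   vertex 1.8 4.4 1.6
   vertex 0.8 0.8 1.4
  endloop
 endfacet
 facet normal -0.485 -0.684 0.544
  outer loop
   vertex 1.8 2.0 3.8
   vertex 0.8 0.8 1.4
   vertex 3.6 1.2 4.4
  endloop
 endfacet
 facet normal 0.752 0.552 0.360
  outer loop
   vertex 2.6 4.0 2.2
   vertex 3.6 1.2 4.4
   vertex 4.4 2.2 1.2
  endloop
 endfacet
 facet normal 0.683 0.726 -0.078
  outer loop
   vertex 2.6 4.0 2.2
   vertex 4.4 2.2 1.2
   vertex 3.2 3.2 0.0
  endloop
 endfacet
 facet normal 0.533 0.831 -0.157
  outer loop
   vertex 2.6 4.0 2.2
   vertex 3.2 3.2 0.0
   vertex 1.8 4.4 1.6
  endloop
 endfacet
 facet normal -0.210 0.661 0.721
  outer loop
   vertex 2.6 4.0 2.2
   vertex 1.8 4.4 1.6
   vertex 1.8 2.0 3.8
  endloop
 endfacet
 facet normal 0.015 0.621 0.784
  outer loop
   vertex 2.6 4.0 2.2
   vertex 1.8 2.0 3.8
   vertex 3.6 1.2 4.4
  endloop
 endfacet
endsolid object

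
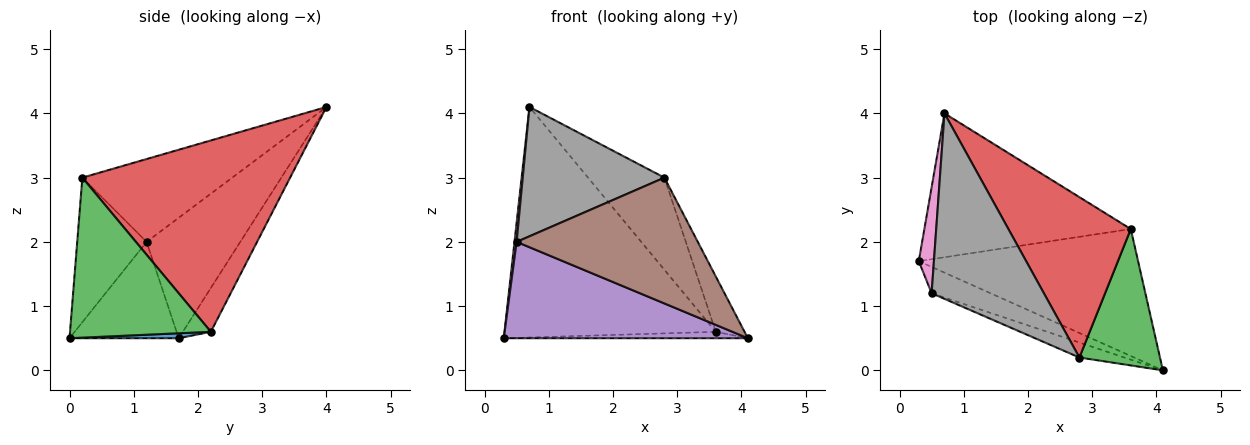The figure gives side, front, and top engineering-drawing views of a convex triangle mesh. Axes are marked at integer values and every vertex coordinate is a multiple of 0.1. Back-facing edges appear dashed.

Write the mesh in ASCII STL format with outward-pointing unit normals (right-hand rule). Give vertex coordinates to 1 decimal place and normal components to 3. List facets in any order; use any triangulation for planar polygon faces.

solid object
 facet normal 0.023 0.051 -0.998
  outer loop
   vertex 3.6 2.2 0.6
   vertex 4.1 0.0 0.5
   vertex 0.3 1.7 0.5
  endloop
 endfacet
 facet normal -0.112 0.843 -0.526
  outer loop
   vertex 3.6 2.2 0.6
   vertex 0.3 1.7 0.5
   vertex 0.7 4.0 4.1
  endloop
 endfacet
 facet normal 0.879 0.180 0.443
  outer loop
   vertex 3.6 2.2 0.6
   vertex 2.8 0.2 3.0
   vertex 4.1 0.0 0.5
  endloop
 endfacet
 facet normal 0.805 0.296 0.515
  outer loop
   vertex 3.6 2.2 0.6
   vertex 0.7 4.0 4.1
   vertex 2.8 0.2 3.0
  endloop
 endfacet
 facet normal -0.396 -0.886 -0.242
  outer loop
   vertex 0.5 1.2 2.0
   vertex 0.3 1.7 0.5
   vertex 4.1 0.0 0.5
  endloop
 endfacet
 facet normal -0.355 -0.928 -0.111
  outer loop
   vertex 0.5 1.2 2.0
   vertex 4.1 0.0 0.5
   vertex 2.8 0.2 3.0
  endloop
 endfacet
 facet normal -0.992 -0.023 0.125
  outer loop
   vertex 0.5 1.2 2.0
   vertex 0.7 4.0 4.1
   vertex 0.3 1.7 0.5
  endloop
 endfacet
 facet normal -0.518 -0.489 0.702
  outer loop
   vertex 0.5 1.2 2.0
   vertex 2.8 0.2 3.0
   vertex 0.7 4.0 4.1
  endloop
 endfacet
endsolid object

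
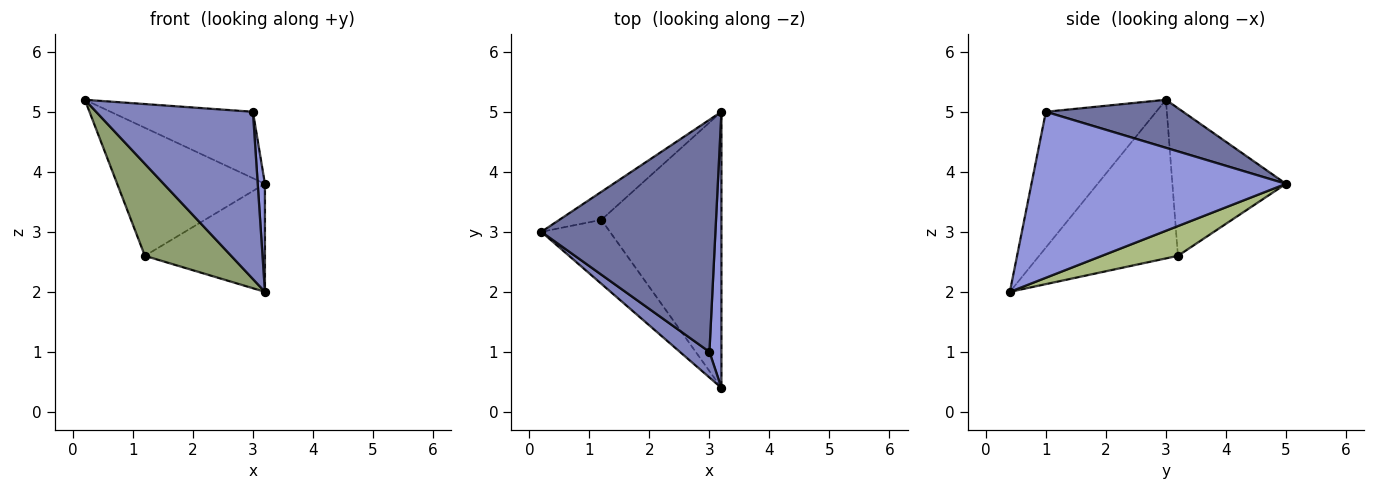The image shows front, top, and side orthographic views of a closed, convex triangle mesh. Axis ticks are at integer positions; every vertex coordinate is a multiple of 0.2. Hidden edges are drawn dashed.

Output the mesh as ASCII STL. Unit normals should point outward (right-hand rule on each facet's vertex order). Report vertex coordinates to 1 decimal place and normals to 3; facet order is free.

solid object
 facet normal 0.256 0.266 0.929
  outer loop
   vertex 3.0 1.0 5.0
   vertex 3.2 5.0 3.8
   vertex 0.2 3.0 5.2
  endloop
 endfacet
 facet normal -0.571 -0.812 0.124
  outer loop
   vertex 3.0 1.0 5.0
   vertex 0.2 3.0 5.2
   vertex 3.2 0.4 2.0
  endloop
 endfacet
 facet normal 0.997 -0.028 0.072
  outer loop
   vertex 3.0 1.0 5.0
   vertex 3.2 0.4 2.0
   vertex 3.2 5.0 3.8
  endloop
 endfacet
 facet normal -0.601 0.781 -0.171
  outer loop
   vertex 1.2 3.2 2.6
   vertex 0.2 3.0 5.2
   vertex 3.2 5.0 3.8
  endloop
 endfacet
 facet normal -0.797 -0.496 -0.345
  outer loop
   vertex 1.2 3.2 2.6
   vertex 3.2 0.4 2.0
   vertex 0.2 3.0 5.2
  endloop
 endfacet
 facet normal 0.225 0.355 -0.907
  outer loop
   vertex 1.2 3.2 2.6
   vertex 3.2 5.0 3.8
   vertex 3.2 0.4 2.0
  endloop
 endfacet
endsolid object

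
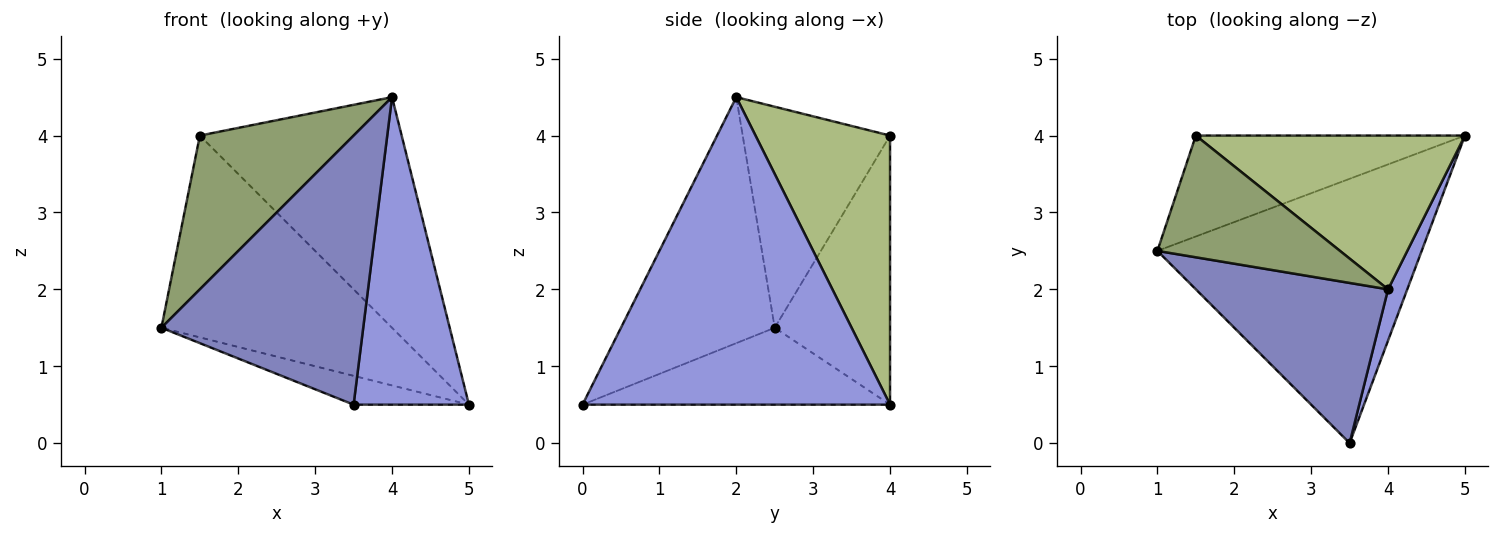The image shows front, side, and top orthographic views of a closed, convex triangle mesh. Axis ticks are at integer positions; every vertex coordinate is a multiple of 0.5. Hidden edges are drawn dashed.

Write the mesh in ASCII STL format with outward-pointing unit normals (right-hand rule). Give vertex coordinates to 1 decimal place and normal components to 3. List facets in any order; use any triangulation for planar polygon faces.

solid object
 facet normal -0.278 0.104 -0.955
  outer loop
   vertex 3.5 0.0 0.5
   vertex 1.0 2.5 1.5
   vertex 5.0 4.0 0.5
  endloop
 endfacet
 facet normal -0.548 -0.719 0.428
  outer loop
   vertex 4.0 2.0 4.5
   vertex 1.0 2.5 1.5
   vertex 3.5 0.0 0.5
  endloop
 endfacet
 facet normal 0.935 -0.351 0.058
  outer loop
   vertex 4.0 2.0 4.5
   vertex 3.5 0.0 0.5
   vertex 5.0 4.0 0.5
  endloop
 endfacet
 facet normal -0.408 0.816 -0.408
  outer loop
   vertex 1.5 4.0 4.0
   vertex 5.0 4.0 0.5
   vertex 1.0 2.5 1.5
  endloop
 endfacet
 facet normal -0.601 -0.627 0.496
  outer loop
   vertex 1.5 4.0 4.0
   vertex 1.0 2.5 1.5
   vertex 4.0 2.0 4.5
  endloop
 endfacet
 facet normal 0.485 0.728 0.485
  outer loop
   vertex 1.5 4.0 4.0
   vertex 4.0 2.0 4.5
   vertex 5.0 4.0 0.5
  endloop
 endfacet
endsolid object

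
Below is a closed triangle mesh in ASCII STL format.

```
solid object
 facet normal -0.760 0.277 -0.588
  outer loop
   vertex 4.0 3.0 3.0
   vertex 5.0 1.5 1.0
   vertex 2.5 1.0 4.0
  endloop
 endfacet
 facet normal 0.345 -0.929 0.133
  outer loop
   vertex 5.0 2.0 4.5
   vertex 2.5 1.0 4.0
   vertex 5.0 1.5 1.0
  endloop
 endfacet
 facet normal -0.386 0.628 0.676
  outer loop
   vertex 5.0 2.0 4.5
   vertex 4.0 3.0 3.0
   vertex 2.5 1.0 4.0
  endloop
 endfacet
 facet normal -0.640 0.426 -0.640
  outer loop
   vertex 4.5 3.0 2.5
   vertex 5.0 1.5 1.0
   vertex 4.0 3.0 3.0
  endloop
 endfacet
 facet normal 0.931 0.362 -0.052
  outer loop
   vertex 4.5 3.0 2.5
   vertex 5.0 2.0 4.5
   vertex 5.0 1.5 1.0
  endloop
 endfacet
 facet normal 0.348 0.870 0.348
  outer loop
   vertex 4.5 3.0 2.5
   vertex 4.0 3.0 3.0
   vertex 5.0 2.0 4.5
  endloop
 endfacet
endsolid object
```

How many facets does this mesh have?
6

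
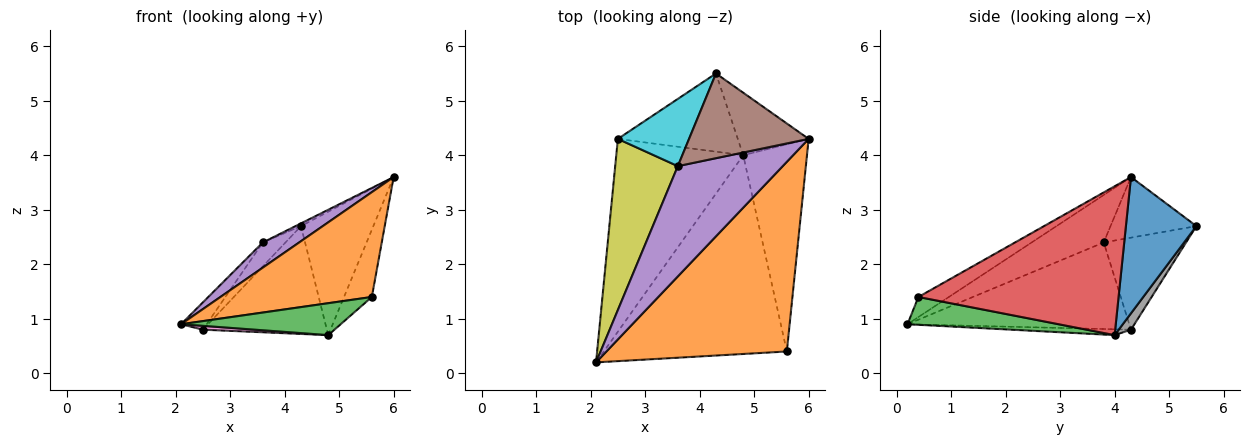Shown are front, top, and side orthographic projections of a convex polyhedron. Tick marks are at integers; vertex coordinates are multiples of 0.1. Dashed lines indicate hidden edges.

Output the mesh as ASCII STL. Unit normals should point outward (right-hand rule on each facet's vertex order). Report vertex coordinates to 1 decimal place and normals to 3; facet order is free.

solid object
 facet normal 0.656 0.673 -0.341
  outer loop
   vertex 4.8 4.0 0.7
   vertex 4.3 5.5 2.7
   vertex 6.0 4.3 3.6
  endloop
 endfacet
 facet normal -0.097 -0.481 0.871
  outer loop
   vertex 5.6 0.4 1.4
   vertex 6.0 4.3 3.6
   vertex 2.1 0.2 0.9
  endloop
 endfacet
 facet normal 0.148 -0.157 -0.976
  outer loop
   vertex 5.6 0.4 1.4
   vertex 2.1 0.2 0.9
   vertex 4.8 4.0 0.7
  endloop
 endfacet
 facet normal 0.912 0.127 -0.390
  outer loop
   vertex 5.6 0.4 1.4
   vertex 4.8 4.0 0.7
   vertex 6.0 4.3 3.6
  endloop
 endfacet
 facet normal -0.404 -0.204 0.892
  outer loop
   vertex 3.6 3.8 2.4
   vertex 2.1 0.2 0.9
   vertex 6.0 4.3 3.6
  endloop
 endfacet
 facet normal -0.452 0.029 0.892
  outer loop
   vertex 3.6 3.8 2.4
   vertex 6.0 4.3 3.6
   vertex 4.3 5.5 2.7
  endloop
 endfacet
 facet normal -0.046 -0.020 -0.999
  outer loop
   vertex 2.5 4.3 0.8
   vertex 4.8 4.0 0.7
   vertex 2.1 0.2 0.9
  endloop
 endfacet
 facet normal 0.080 0.807 -0.585
  outer loop
   vertex 2.5 4.3 0.8
   vertex 4.3 5.5 2.7
   vertex 4.8 4.0 0.7
  endloop
 endfacet
 facet normal -0.807 0.093 0.584
  outer loop
   vertex 2.5 4.3 0.8
   vertex 2.1 0.2 0.9
   vertex 3.6 3.8 2.4
  endloop
 endfacet
 facet normal -0.773 0.213 0.598
  outer loop
   vertex 2.5 4.3 0.8
   vertex 3.6 3.8 2.4
   vertex 4.3 5.5 2.7
  endloop
 endfacet
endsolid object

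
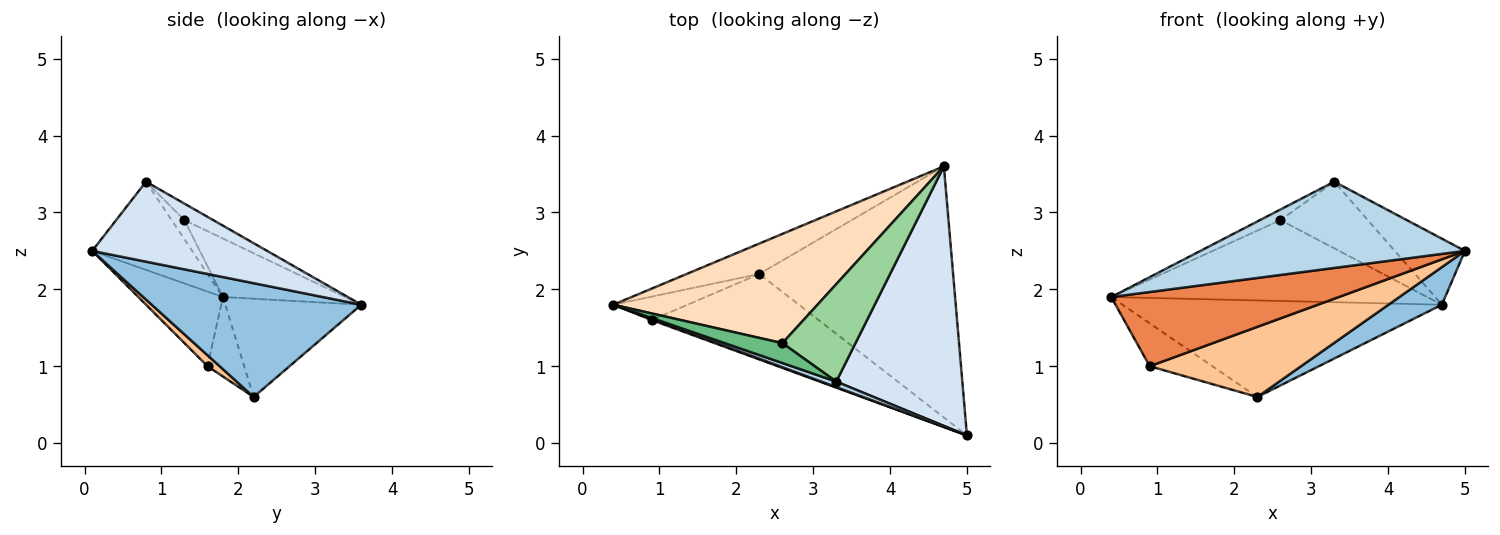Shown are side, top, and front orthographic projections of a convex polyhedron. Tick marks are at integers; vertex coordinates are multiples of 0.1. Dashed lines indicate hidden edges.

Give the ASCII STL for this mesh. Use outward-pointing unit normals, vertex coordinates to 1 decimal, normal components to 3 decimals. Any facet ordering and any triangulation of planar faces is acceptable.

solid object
 facet normal -0.376 0.884 -0.278
  outer loop
   vertex 2.3 2.2 0.6
   vertex 0.4 1.8 1.9
   vertex 4.7 3.6 1.8
  endloop
 endfacet
 facet normal 0.502 -0.128 -0.855
  outer loop
   vertex 2.3 2.2 0.6
   vertex 4.7 3.6 1.8
   vertex 5.0 0.1 2.5
  endloop
 endfacet
 facet normal -0.353 -0.934 0.060
  outer loop
   vertex 3.3 0.8 3.4
   vertex 0.4 1.8 1.9
   vertex 5.0 0.1 2.5
  endloop
 endfacet
 facet normal 0.524 0.210 0.826
  outer loop
   vertex 3.3 0.8 3.4
   vertex 5.0 0.1 2.5
   vertex 4.7 3.6 1.8
  endloop
 endfacet
 facet normal -0.348 -0.937 0.015
  outer loop
   vertex 0.9 1.6 1.0
   vertex 5.0 0.1 2.5
   vertex 0.4 1.8 1.9
  endloop
 endfacet
 facet normal -0.457 0.781 -0.427
  outer loop
   vertex 0.9 1.6 1.0
   vertex 0.4 1.8 1.9
   vertex 2.3 2.2 0.6
  endloop
 endfacet
 facet normal 0.051 -0.633 -0.772
  outer loop
   vertex 0.9 1.6 1.0
   vertex 2.3 2.2 0.6
   vertex 5.0 0.1 2.5
  endloop
 endfacet
 facet normal -0.224 0.580 0.783
  outer loop
   vertex 2.6 1.3 2.9
   vertex 4.7 3.6 1.8
   vertex 0.4 1.8 1.9
  endloop
 endfacet
 facet normal -0.282 0.451 0.846
  outer loop
   vertex 2.6 1.3 2.9
   vertex 0.4 1.8 1.9
   vertex 3.3 0.8 3.4
  endloop
 endfacet
 facet normal -0.183 0.555 0.811
  outer loop
   vertex 2.6 1.3 2.9
   vertex 3.3 0.8 3.4
   vertex 4.7 3.6 1.8
  endloop
 endfacet
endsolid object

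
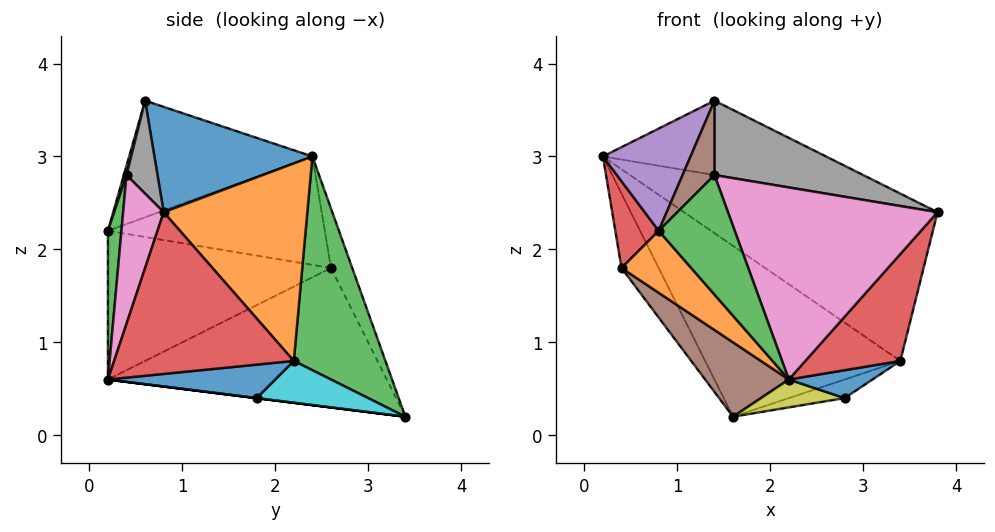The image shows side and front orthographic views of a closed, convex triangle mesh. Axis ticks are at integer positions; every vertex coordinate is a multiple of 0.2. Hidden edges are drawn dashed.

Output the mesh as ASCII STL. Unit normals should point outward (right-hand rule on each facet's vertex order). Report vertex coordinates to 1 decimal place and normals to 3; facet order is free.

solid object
 facet normal 0.354 0.499 0.791
  outer loop
   vertex 1.4 0.6 3.6
   vertex 3.8 0.8 2.4
   vertex 0.2 2.4 3.0
  endloop
 endfacet
 facet normal 0.416 0.733 0.538
  outer loop
   vertex 3.4 2.2 0.8
   vertex 0.2 2.4 3.0
   vertex 3.8 0.8 2.4
  endloop
 endfacet
 facet normal 0.375 0.798 0.472
  outer loop
   vertex 3.4 2.2 0.8
   vertex 1.6 3.4 0.2
   vertex 0.2 2.4 3.0
  endloop
 endfacet
 facet normal 0.748 -0.395 -0.533
  outer loop
   vertex 3.4 2.2 0.8
   vertex 3.8 0.8 2.4
   vertex 2.2 0.2 0.6
  endloop
 endfacet
 facet normal -0.495 0.867 0.062
  outer loop
   vertex 0.4 2.6 1.8
   vertex 0.2 2.4 3.0
   vertex 1.6 3.4 0.2
  endloop
 endfacet
 facet normal -0.725 -0.218 -0.653
  outer loop
   vertex 0.4 2.6 1.8
   vertex 1.6 3.4 0.2
   vertex 2.2 0.2 0.6
  endloop
 endfacet
 facet normal 0.188 -0.970 0.156
  outer loop
   vertex 1.4 0.4 2.8
   vertex 2.2 0.2 0.6
   vertex 3.8 0.8 2.4
  endloop
 endfacet
 facet normal 0.198 -0.951 0.238
  outer loop
   vertex 1.4 0.4 2.8
   vertex 3.8 0.8 2.4
   vertex 1.4 0.6 3.6
  endloop
 endfacet
 facet normal 0.000 -0.124 -0.992
  outer loop
   vertex 2.8 1.8 0.4
   vertex 2.2 0.2 0.6
   vertex 1.6 3.4 0.2
  endloop
 endfacet
 facet normal 0.436 0.218 -0.873
  outer loop
   vertex 2.8 1.8 0.4
   vertex 1.6 3.4 0.2
   vertex 3.4 2.2 0.8
  endloop
 endfacet
 facet normal 0.667 -0.333 -0.667
  outer loop
   vertex 2.8 1.8 0.4
   vertex 3.4 2.2 0.8
   vertex 2.2 0.2 0.6
  endloop
 endfacet
 facet normal -0.733 -0.229 -0.641
  outer loop
   vertex 0.8 0.2 2.2
   vertex 0.4 2.6 1.8
   vertex 2.2 0.2 0.6
  endloop
 endfacet
 facet normal 0.173 -0.973 0.151
  outer loop
   vertex 0.8 0.2 2.2
   vertex 2.2 0.2 0.6
   vertex 1.4 0.4 2.8
  endloop
 endfacet
 facet normal -0.962 -0.192 -0.192
  outer loop
   vertex 0.8 0.2 2.2
   vertex 0.2 2.4 3.0
   vertex 0.4 2.6 1.8
  endloop
 endfacet
 facet normal -0.804 -0.384 0.454
  outer loop
   vertex 0.8 0.2 2.2
   vertex 1.4 0.6 3.6
   vertex 0.2 2.4 3.0
  endloop
 endfacet
 facet normal 0.081 -0.967 0.242
  outer loop
   vertex 0.8 0.2 2.2
   vertex 1.4 0.4 2.8
   vertex 1.4 0.6 3.6
  endloop
 endfacet
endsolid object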